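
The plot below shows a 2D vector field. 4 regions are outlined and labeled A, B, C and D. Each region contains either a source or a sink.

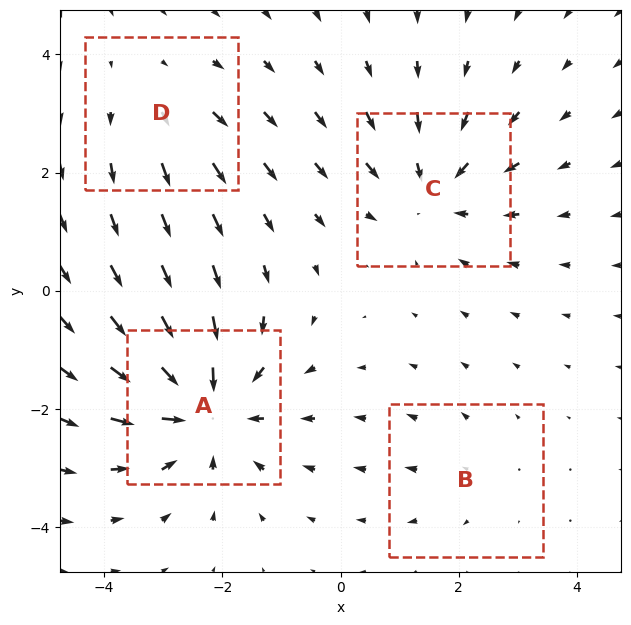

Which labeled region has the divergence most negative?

A

Divergence at each region's feature centre — A: about -7, B: about +2, C: about -5, D: about +3. Region A is most negative.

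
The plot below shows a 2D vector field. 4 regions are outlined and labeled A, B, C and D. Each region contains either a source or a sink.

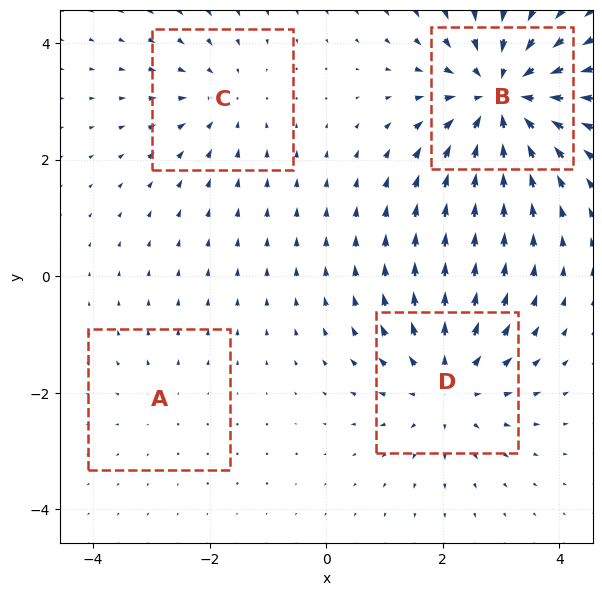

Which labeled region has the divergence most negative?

Divergence at each region's feature centre — A: about +2, B: about -7, C: about -3, D: about +5. Region B is most negative.

B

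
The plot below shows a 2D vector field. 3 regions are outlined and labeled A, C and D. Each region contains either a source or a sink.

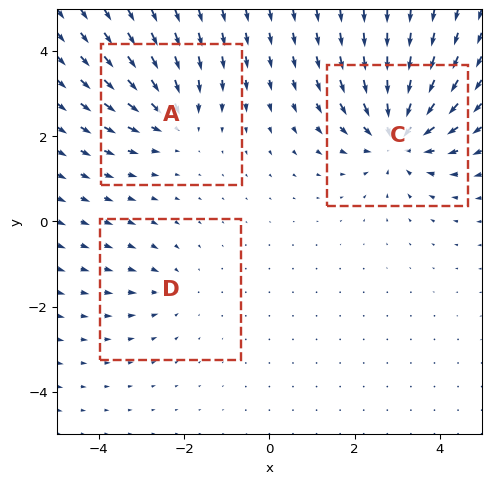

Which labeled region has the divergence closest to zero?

Divergence at each region's feature centre — A: about -3, C: about -5, D: about -2. Region D is closest to zero.

D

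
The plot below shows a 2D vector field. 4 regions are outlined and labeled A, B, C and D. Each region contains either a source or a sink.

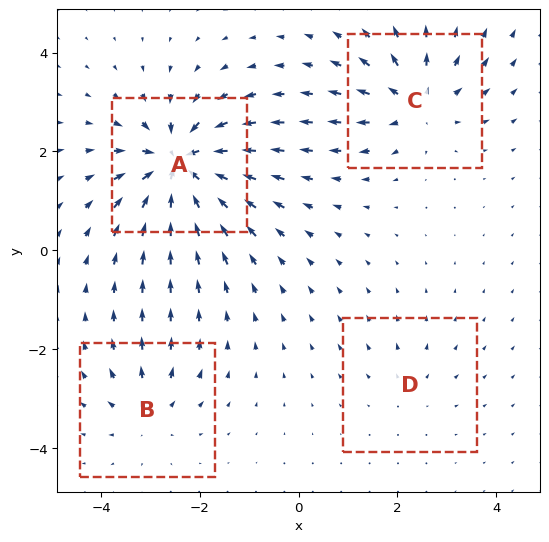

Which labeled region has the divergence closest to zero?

Divergence at each region's feature centre — A: about -9, B: about +4, C: about +6, D: about +2. Region D is closest to zero.

D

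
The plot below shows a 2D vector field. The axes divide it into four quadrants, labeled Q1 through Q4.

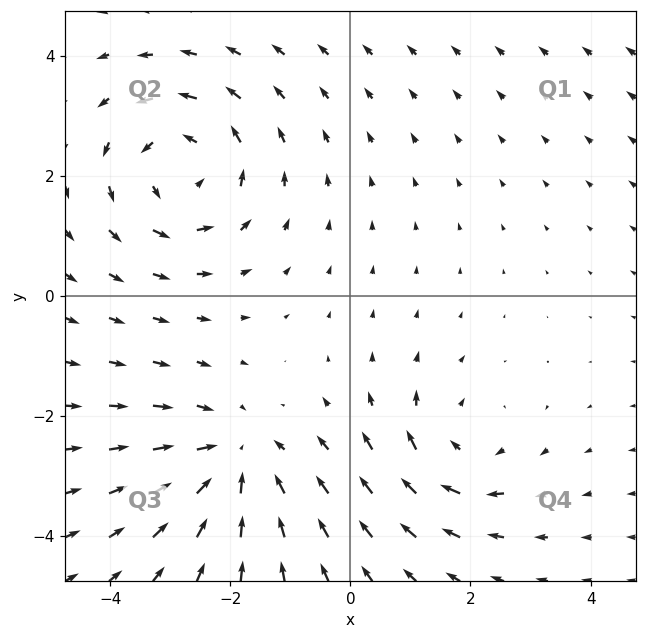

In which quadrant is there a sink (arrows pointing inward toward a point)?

The sink sits at approximately (-1.9, -2.7), which lies in quadrant Q3. The divergence there is about -4, negative as expected for a sink.

Q3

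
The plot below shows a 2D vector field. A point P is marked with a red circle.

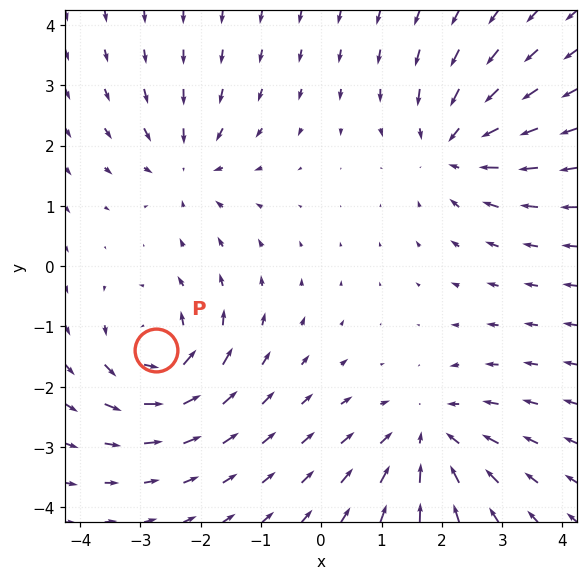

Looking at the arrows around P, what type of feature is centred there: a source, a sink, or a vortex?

vortex

At P (-2.7, -1.4) the arrows circulate counterclockwise. Divergence ≈0, curl about +5 — near-zero divergence with nonzero curl is a vortex.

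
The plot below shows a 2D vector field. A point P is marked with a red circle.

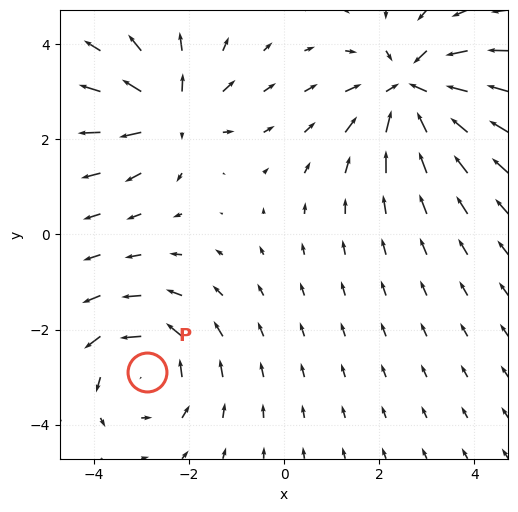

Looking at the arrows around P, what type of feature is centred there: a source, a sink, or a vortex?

At P (-2.9, -2.9) the arrows circulate counterclockwise. Divergence ≈0, curl about +3 — near-zero divergence with nonzero curl is a vortex.

vortex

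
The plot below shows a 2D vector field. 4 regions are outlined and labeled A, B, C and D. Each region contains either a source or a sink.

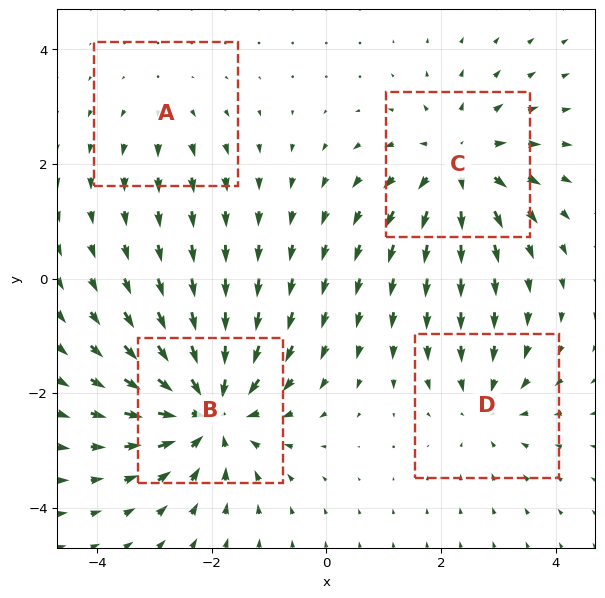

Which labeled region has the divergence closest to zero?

A

Divergence at each region's feature centre — A: about +2, B: about -6, C: about +5, D: about -3. Region A is closest to zero.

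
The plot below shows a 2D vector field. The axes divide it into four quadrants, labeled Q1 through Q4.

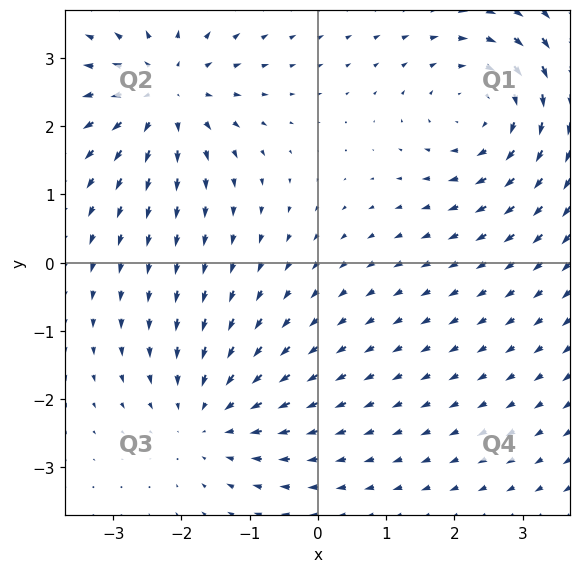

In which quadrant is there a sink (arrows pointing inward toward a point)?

The sink sits at approximately (-1.6, -2.3), which lies in quadrant Q3. The divergence there is about -2, negative as expected for a sink.

Q3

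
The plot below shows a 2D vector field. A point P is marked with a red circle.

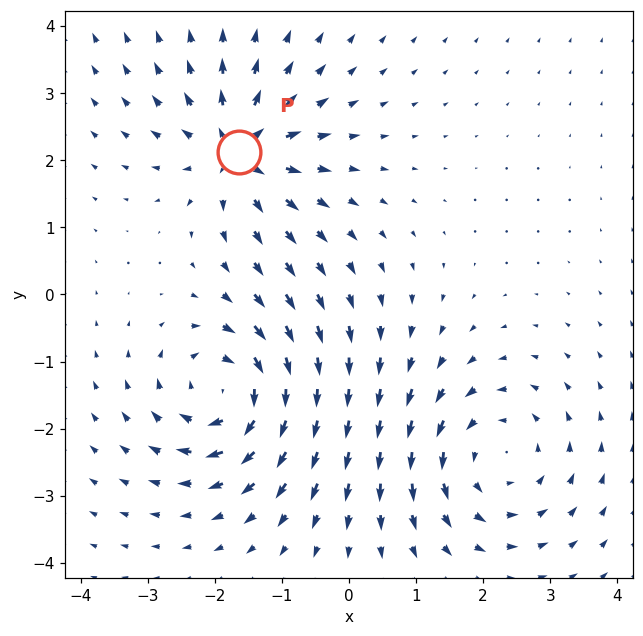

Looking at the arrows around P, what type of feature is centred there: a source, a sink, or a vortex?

At P (-1.6, 2.1) the arrows spread outward. Divergence about +4, curl ≈0 — positive divergence with near-zero curl is a source.

source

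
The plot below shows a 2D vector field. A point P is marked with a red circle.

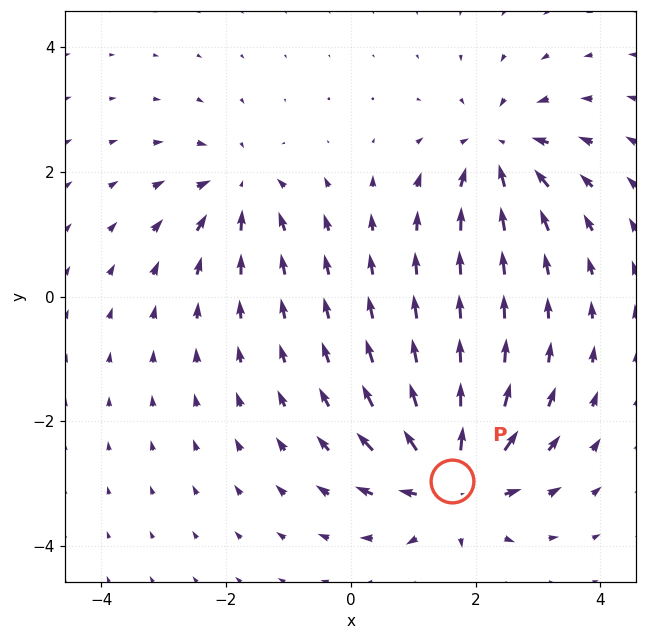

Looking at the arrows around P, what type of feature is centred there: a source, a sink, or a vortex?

source

At P (1.6, -3.0) the arrows spread outward. Divergence about +7, curl ≈0 — positive divergence with near-zero curl is a source.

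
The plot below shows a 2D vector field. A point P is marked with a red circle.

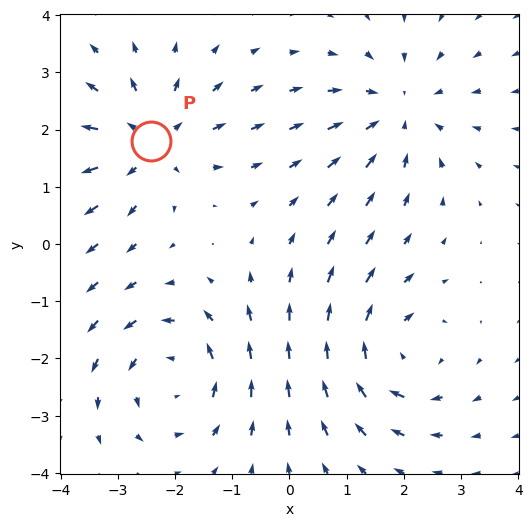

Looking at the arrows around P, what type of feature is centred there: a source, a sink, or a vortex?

source

At P (-2.4, 1.8) the arrows spread outward. Divergence about +4, curl ≈0 — positive divergence with near-zero curl is a source.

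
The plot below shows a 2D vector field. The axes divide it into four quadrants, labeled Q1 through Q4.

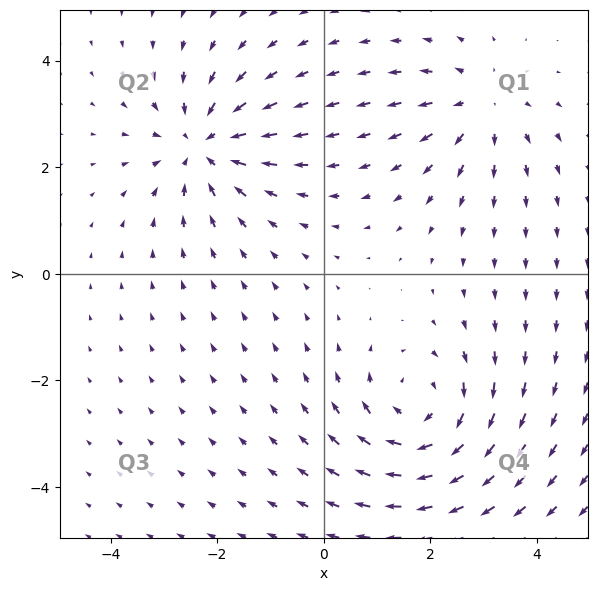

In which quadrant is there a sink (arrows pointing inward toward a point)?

Q2

The sink sits at approximately (-2.2, 2.4), which lies in quadrant Q2. The divergence there is about -4, negative as expected for a sink.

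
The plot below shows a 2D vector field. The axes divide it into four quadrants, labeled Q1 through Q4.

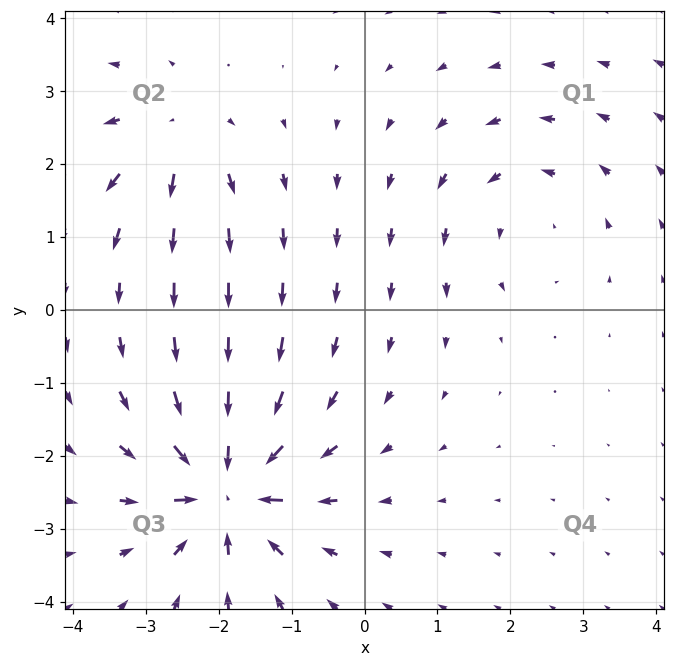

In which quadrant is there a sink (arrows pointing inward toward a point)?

Q3

The sink sits at approximately (-1.9, -2.4), which lies in quadrant Q3. The divergence there is about -7, negative as expected for a sink.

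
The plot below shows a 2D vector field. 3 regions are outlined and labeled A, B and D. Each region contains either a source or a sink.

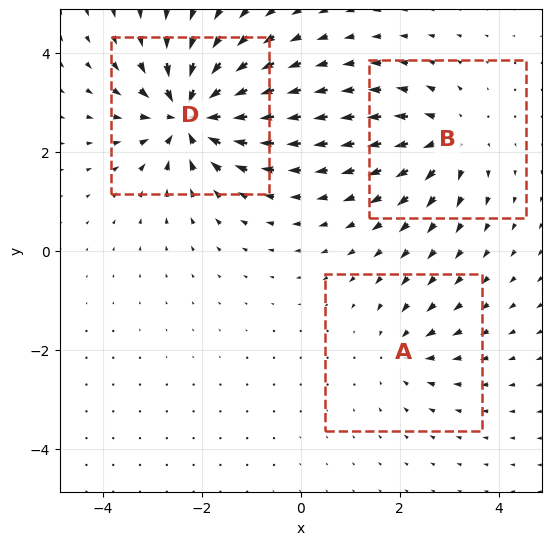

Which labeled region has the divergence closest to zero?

A

Divergence at each region's feature centre — A: about -3, B: about +4, D: about -7. Region A is closest to zero.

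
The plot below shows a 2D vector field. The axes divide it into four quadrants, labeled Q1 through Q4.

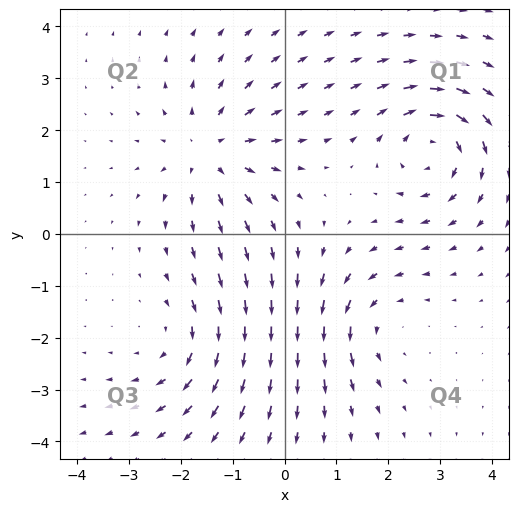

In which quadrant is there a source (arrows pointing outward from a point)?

The source sits at approximately (-1.5, 1.6), which lies in quadrant Q2. The divergence there is about +4, positive as expected for a source.

Q2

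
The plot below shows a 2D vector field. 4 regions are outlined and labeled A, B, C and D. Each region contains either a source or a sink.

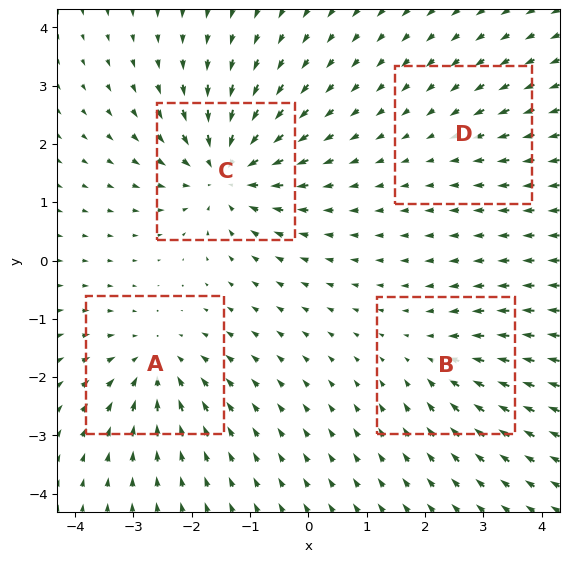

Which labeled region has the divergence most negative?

Divergence at each region's feature centre — A: about -5, B: about -4, C: about -7, D: about -2. Region C is most negative.

C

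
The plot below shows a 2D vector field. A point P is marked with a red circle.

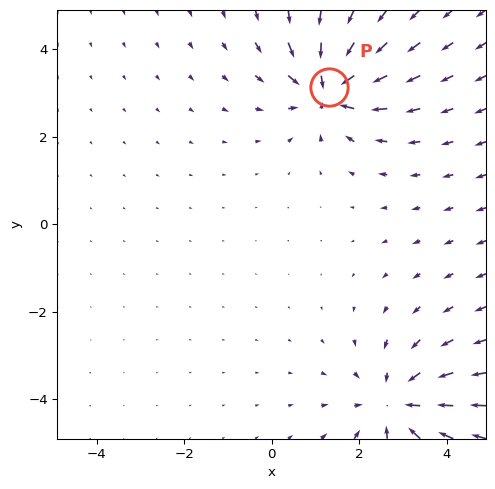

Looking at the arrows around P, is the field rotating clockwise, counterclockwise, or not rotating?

not rotating

Near P at (1.3, 3.1) the arrows show no circulation. The curl there is ≈0.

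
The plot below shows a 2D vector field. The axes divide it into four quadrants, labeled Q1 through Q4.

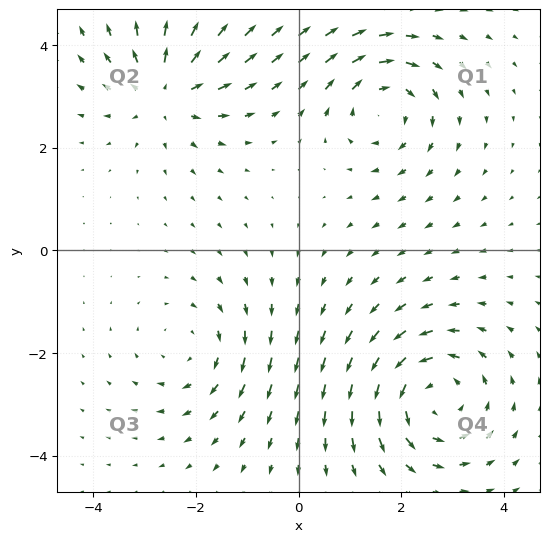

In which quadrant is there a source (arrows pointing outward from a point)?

The source sits at approximately (-2.6, 3.1), which lies in quadrant Q2. The divergence there is about +4, positive as expected for a source.

Q2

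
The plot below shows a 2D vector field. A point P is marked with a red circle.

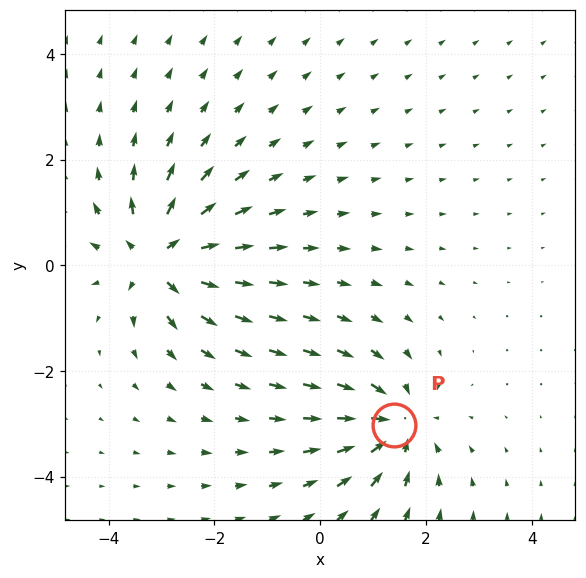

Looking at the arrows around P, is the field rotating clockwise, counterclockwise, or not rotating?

not rotating

Near P at (1.4, -3.0) the arrows show no circulation. The curl there is ≈0.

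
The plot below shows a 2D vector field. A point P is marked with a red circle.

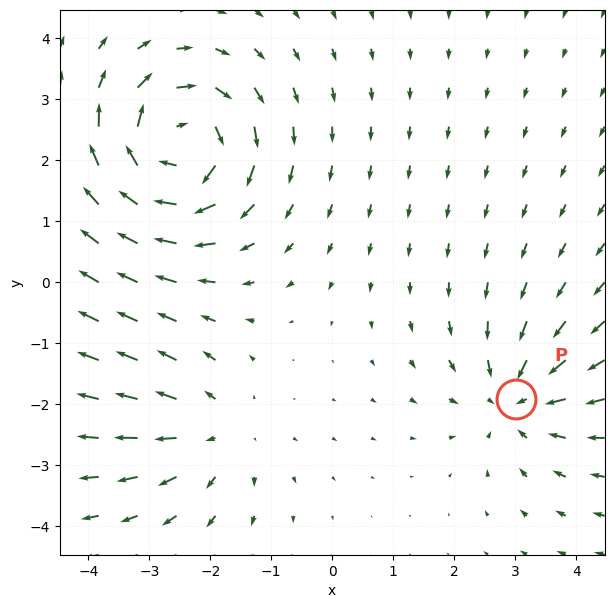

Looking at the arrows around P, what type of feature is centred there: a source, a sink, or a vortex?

sink

At P (3.0, -1.9) the arrows converge inward. Divergence about -3, curl ≈0 — negative divergence with near-zero curl is a sink.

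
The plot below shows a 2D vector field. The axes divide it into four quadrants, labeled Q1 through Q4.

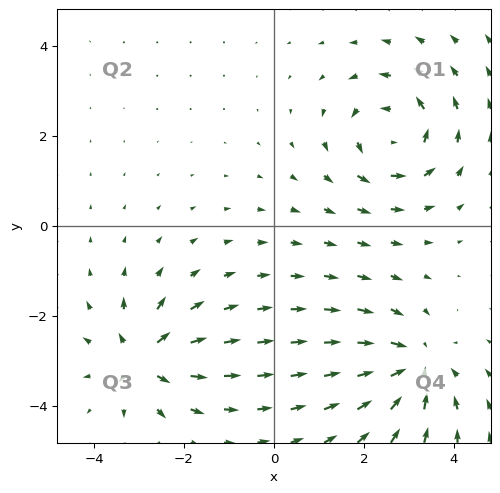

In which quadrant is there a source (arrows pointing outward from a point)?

Q3

The source sits at approximately (-2.9, -3.0), which lies in quadrant Q3. The divergence there is about +5, positive as expected for a source.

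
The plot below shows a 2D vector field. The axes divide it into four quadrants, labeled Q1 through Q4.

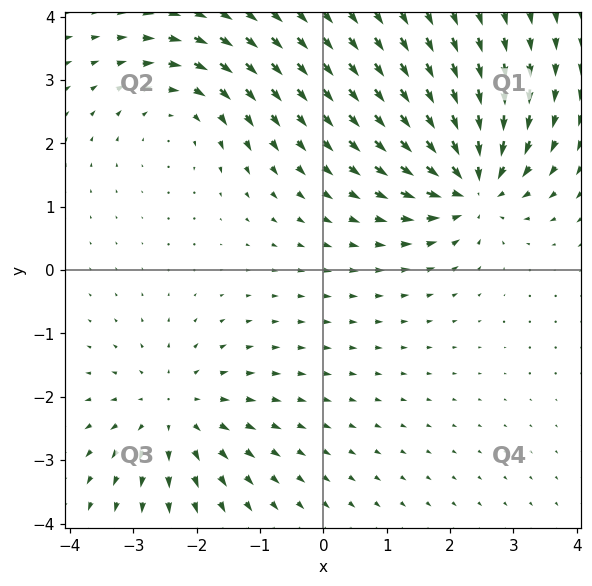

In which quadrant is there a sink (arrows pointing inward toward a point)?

The sink sits at approximately (2.3, 1.3), which lies in quadrant Q1. The divergence there is about -6, negative as expected for a sink.

Q1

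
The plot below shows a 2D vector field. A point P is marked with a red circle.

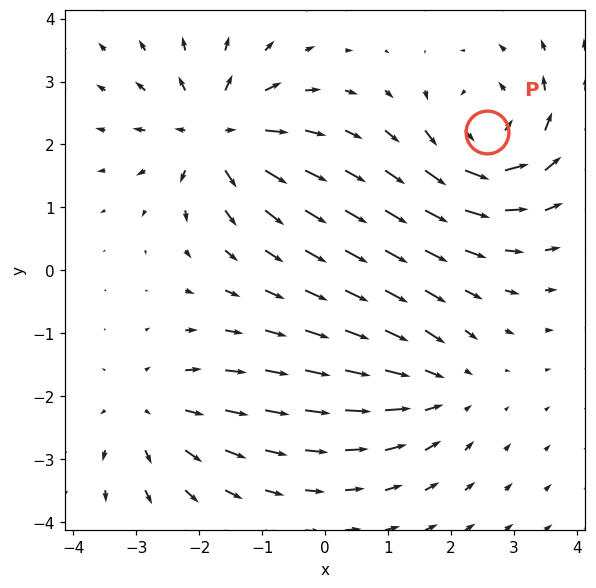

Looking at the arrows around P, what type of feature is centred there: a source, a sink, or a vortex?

At P (2.6, 2.2) the arrows circulate counterclockwise. Divergence ≈0, curl about +7 — near-zero divergence with nonzero curl is a vortex.

vortex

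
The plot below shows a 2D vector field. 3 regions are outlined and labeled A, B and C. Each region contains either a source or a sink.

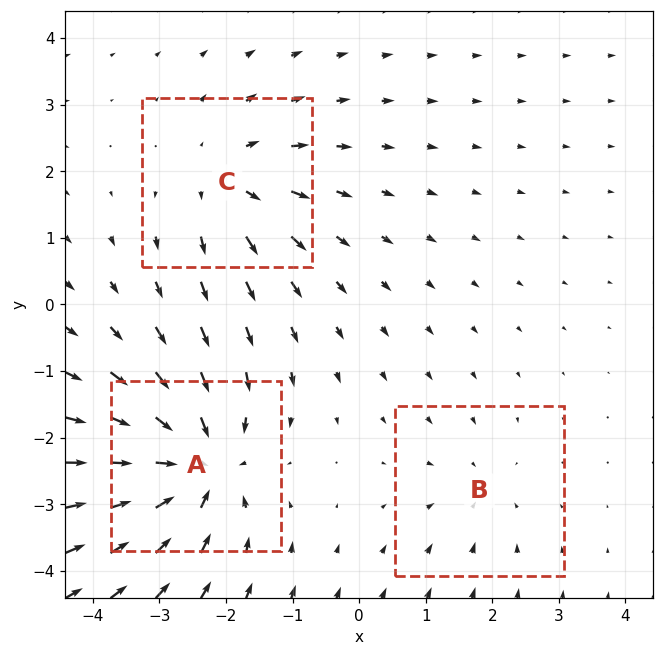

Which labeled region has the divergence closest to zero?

Divergence at each region's feature centre — A: about -6, B: about -2, C: about +4. Region B is closest to zero.

B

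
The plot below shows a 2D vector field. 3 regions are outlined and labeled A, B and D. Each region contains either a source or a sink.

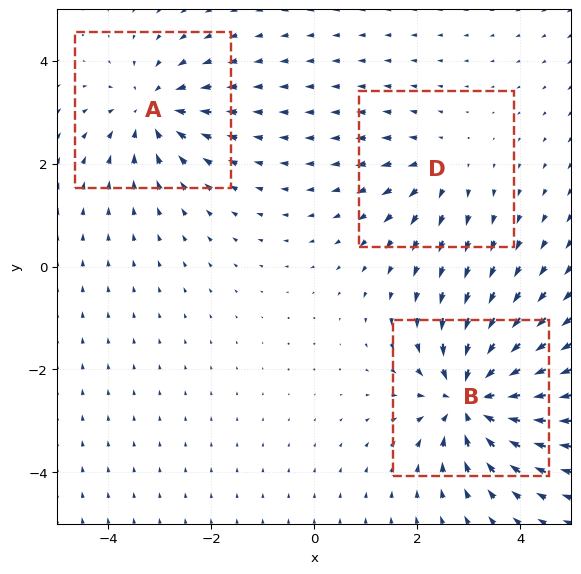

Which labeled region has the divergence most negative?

Divergence at each region's feature centre — A: about -3, B: about -5, D: about +2. Region B is most negative.

B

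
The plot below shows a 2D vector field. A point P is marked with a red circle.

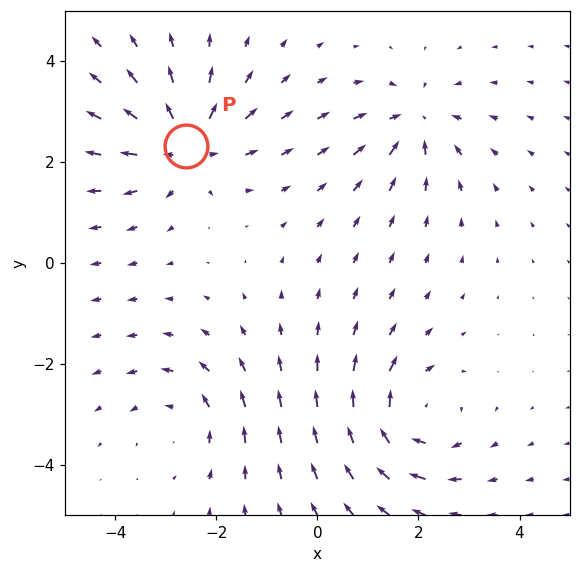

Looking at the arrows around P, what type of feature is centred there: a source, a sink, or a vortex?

source

At P (-2.6, 2.3) the arrows spread outward. Divergence about +5, curl ≈0 — positive divergence with near-zero curl is a source.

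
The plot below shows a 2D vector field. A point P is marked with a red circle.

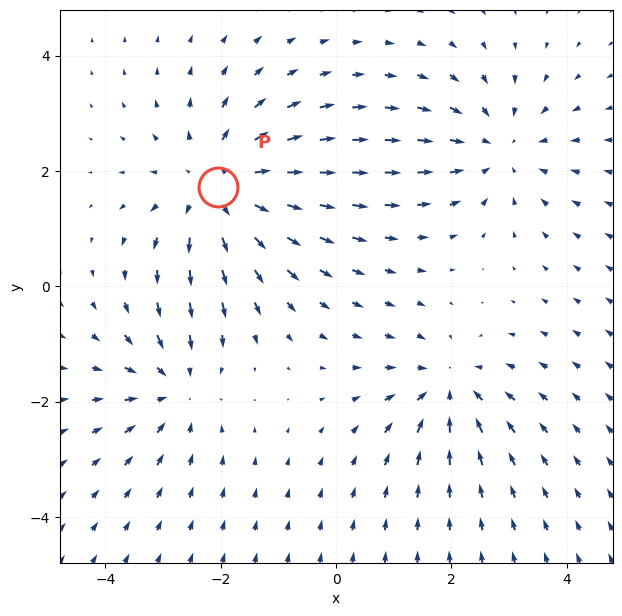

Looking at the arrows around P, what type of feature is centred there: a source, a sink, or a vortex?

At P (-2.0, 1.7) the arrows spread outward. Divergence about +4, curl ≈0 — positive divergence with near-zero curl is a source.

source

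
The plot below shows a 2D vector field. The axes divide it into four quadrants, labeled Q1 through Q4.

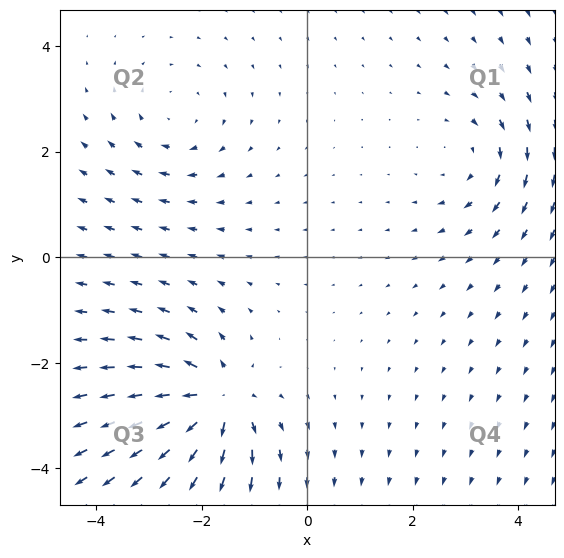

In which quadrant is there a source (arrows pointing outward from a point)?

The source sits at approximately (-1.7, -2.7), which lies in quadrant Q3. The divergence there is about +6, positive as expected for a source.

Q3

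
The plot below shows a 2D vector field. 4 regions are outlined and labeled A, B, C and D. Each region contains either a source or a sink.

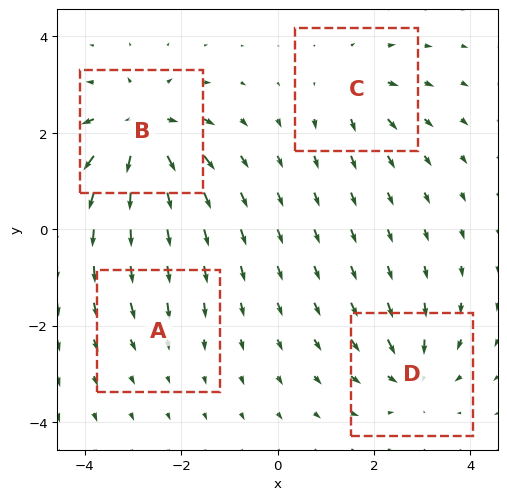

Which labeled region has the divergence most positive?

B

Divergence at each region's feature centre — A: about -2, B: about +9, C: about +4, D: about -6. Region B is most positive.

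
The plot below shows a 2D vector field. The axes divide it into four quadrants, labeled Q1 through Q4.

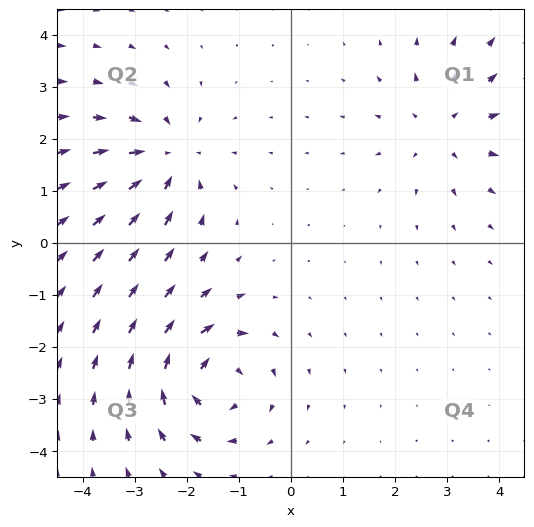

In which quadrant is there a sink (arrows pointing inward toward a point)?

Q2

The sink sits at approximately (-2.4, 1.6), which lies in quadrant Q2. The divergence there is about -5, negative as expected for a sink.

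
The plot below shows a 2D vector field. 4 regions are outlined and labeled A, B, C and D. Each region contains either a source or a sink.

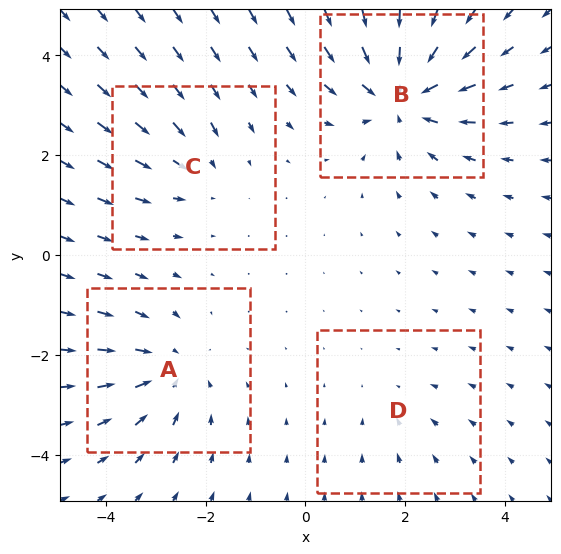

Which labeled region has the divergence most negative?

Divergence at each region's feature centre — A: about -4, B: about -7, C: about -3, D: about -2. Region B is most negative.

B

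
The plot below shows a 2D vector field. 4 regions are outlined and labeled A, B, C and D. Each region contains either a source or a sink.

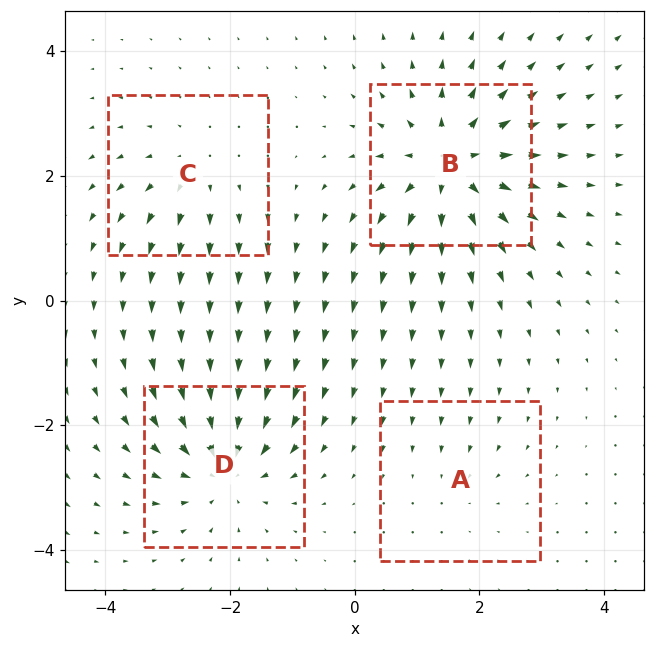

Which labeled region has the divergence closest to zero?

A

Divergence at each region's feature centre — A: about -2, B: about +7, C: about +4, D: about -6. Region A is closest to zero.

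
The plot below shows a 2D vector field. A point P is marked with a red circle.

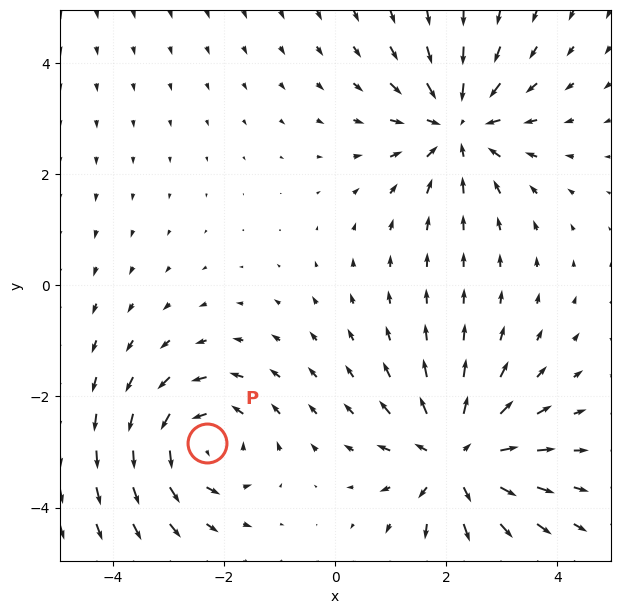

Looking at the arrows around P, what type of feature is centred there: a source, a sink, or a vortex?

vortex

At P (-2.3, -2.8) the arrows circulate counterclockwise. Divergence ≈0, curl about +4 — near-zero divergence with nonzero curl is a vortex.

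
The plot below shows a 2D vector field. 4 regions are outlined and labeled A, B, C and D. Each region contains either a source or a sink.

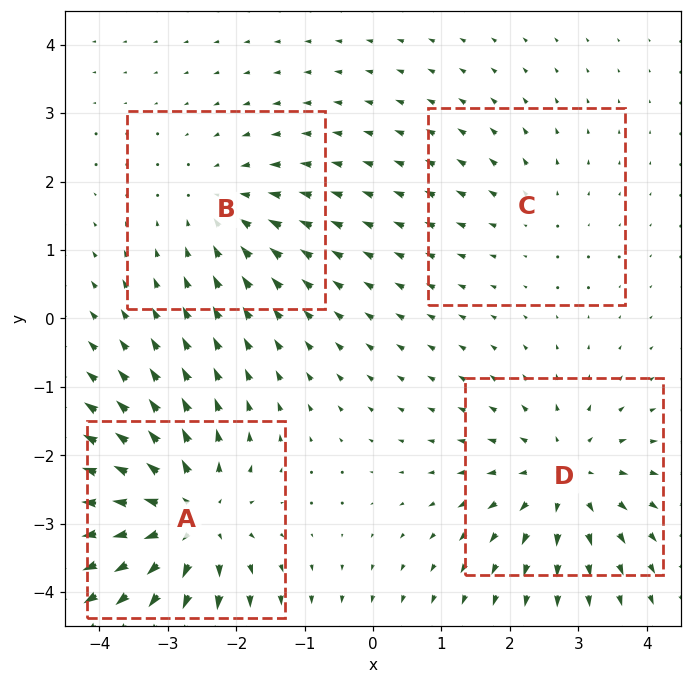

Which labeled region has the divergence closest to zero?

Divergence at each region's feature centre — A: about +7, B: about -3, C: about +2, D: about +5. Region C is closest to zero.

C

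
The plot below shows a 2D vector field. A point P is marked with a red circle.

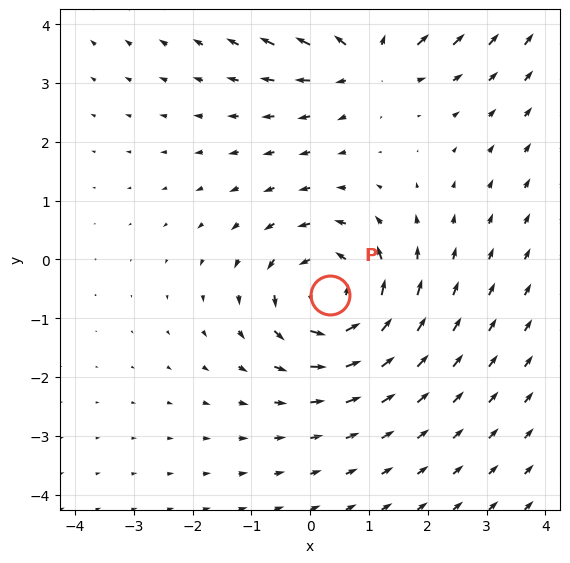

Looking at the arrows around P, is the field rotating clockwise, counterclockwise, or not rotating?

Near P at (0.3, -0.6) the arrows circulate counterclockwise. The curl (z-component) there is about +5; positive curl means counterclockwise rotation.

counterclockwise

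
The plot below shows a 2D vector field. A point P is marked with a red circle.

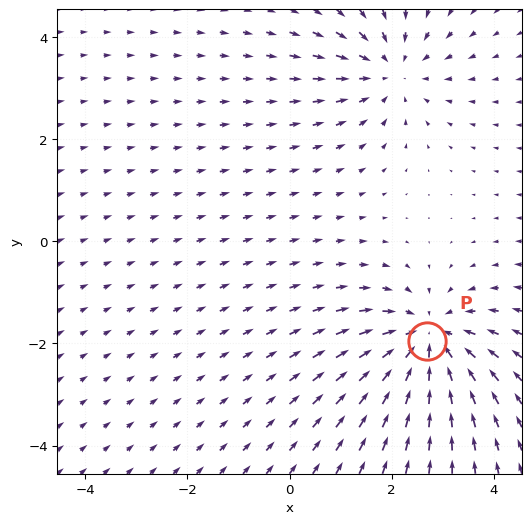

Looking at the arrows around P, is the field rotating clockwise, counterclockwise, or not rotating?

not rotating

Near P at (2.7, -1.9) the arrows show no circulation. The curl there is ≈0.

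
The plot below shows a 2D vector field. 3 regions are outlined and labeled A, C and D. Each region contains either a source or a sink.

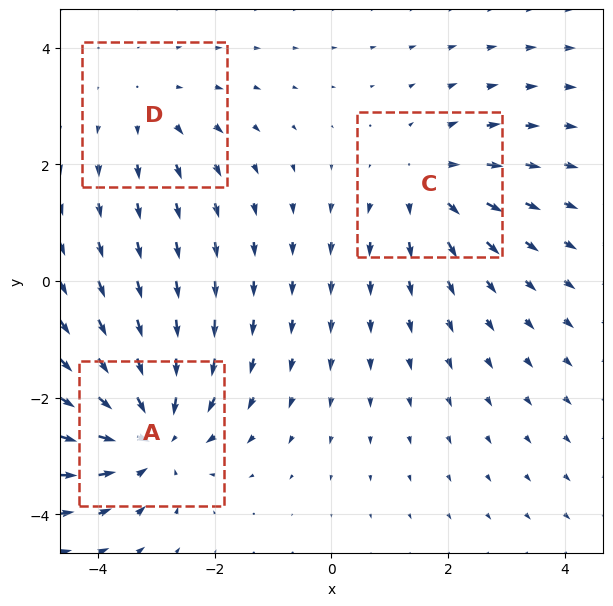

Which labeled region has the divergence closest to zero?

D

Divergence at each region's feature centre — A: about -4, C: about +3, D: about +2. Region D is closest to zero.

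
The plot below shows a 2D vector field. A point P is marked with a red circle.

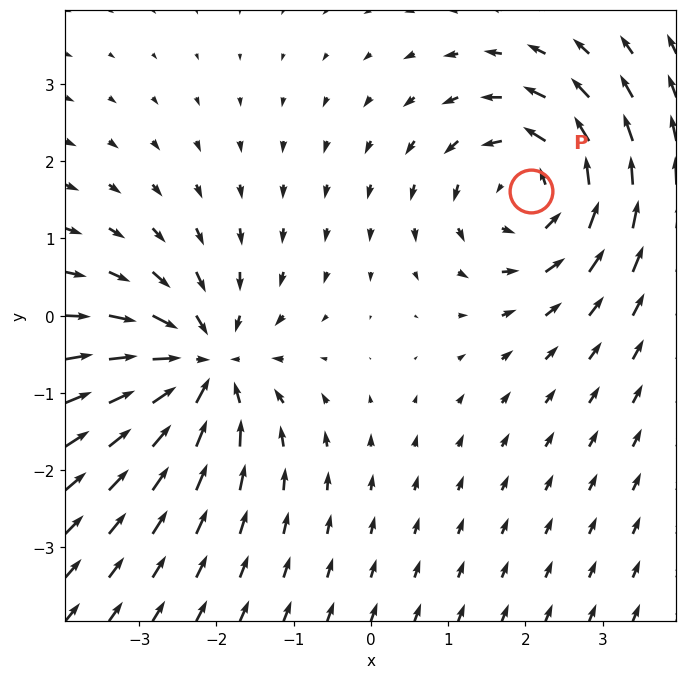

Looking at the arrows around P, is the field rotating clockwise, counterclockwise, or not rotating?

Near P at (2.1, 1.6) the arrows circulate counterclockwise. The curl (z-component) there is about +4; positive curl means counterclockwise rotation.

counterclockwise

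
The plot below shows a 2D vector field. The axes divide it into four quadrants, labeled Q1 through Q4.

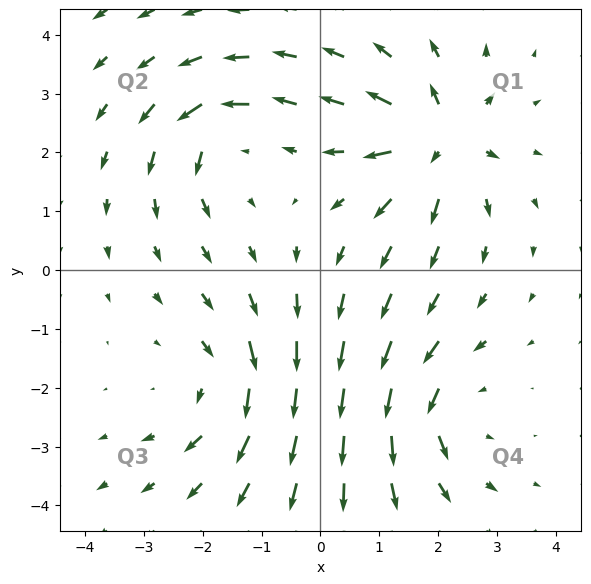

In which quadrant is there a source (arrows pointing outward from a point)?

Q1

The source sits at approximately (2.0, 2.2), which lies in quadrant Q1. The divergence there is about +7, positive as expected for a source.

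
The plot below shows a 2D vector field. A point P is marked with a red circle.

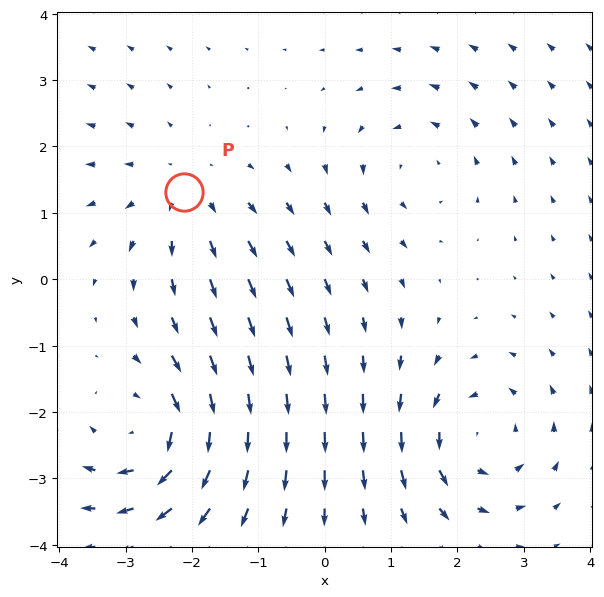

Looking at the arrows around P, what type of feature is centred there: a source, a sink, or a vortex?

source

At P (-2.1, 1.3) the arrows spread outward. Divergence about +3, curl ≈0 — positive divergence with near-zero curl is a source.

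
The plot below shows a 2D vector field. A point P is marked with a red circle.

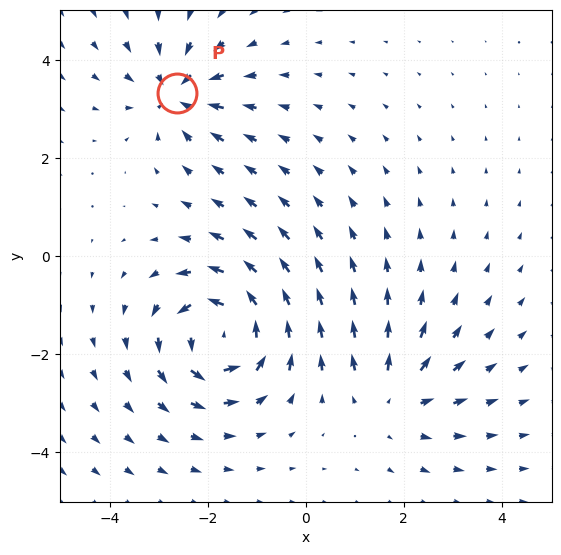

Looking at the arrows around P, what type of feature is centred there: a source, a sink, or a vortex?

sink

At P (-2.6, 3.3) the arrows converge inward. Divergence about -4, curl ≈0 — negative divergence with near-zero curl is a sink.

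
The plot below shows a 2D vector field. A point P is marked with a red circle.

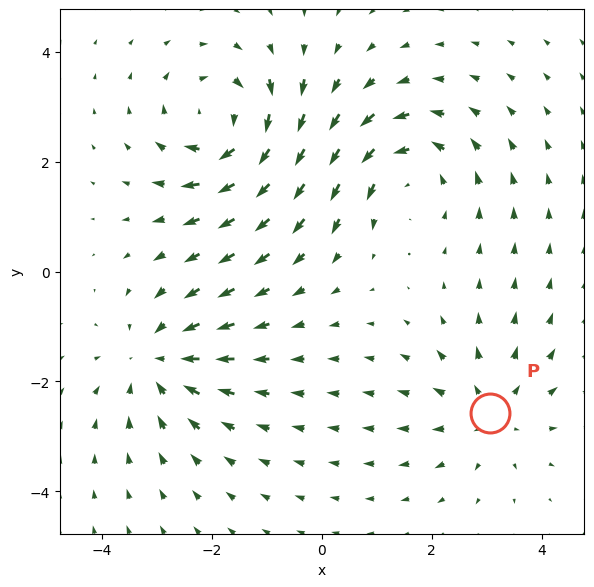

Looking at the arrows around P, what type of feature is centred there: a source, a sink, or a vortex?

source

At P (3.1, -2.6) the arrows spread outward. Divergence about +3, curl ≈0 — positive divergence with near-zero curl is a source.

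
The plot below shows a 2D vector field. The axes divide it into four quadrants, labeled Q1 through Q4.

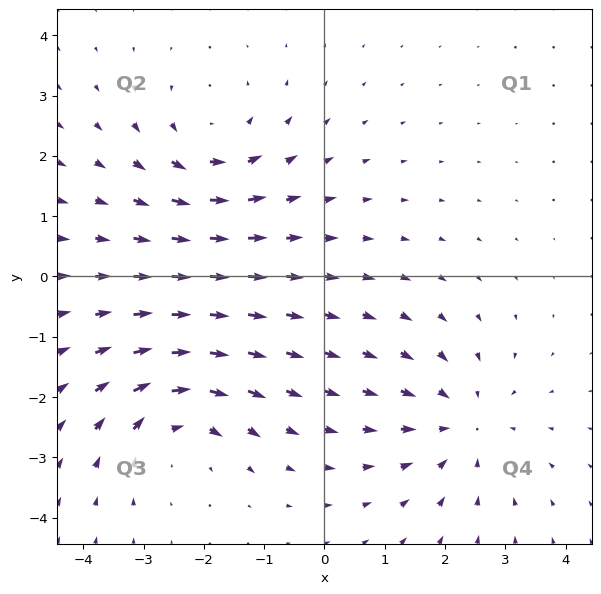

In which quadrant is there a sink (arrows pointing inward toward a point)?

Q4

The sink sits at approximately (2.3, -2.4), which lies in quadrant Q4. The divergence there is about -3, negative as expected for a sink.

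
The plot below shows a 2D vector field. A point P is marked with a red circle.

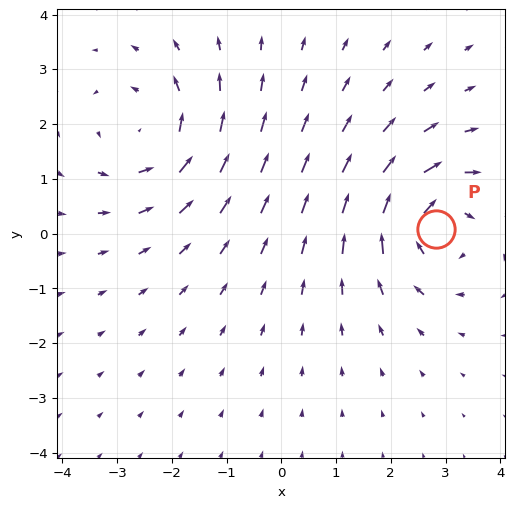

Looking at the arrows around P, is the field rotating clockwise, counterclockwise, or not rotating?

Near P at (2.8, 0.1) the arrows circulate clockwise. The curl (z-component) there is about -6; negative curl means clockwise rotation.

clockwise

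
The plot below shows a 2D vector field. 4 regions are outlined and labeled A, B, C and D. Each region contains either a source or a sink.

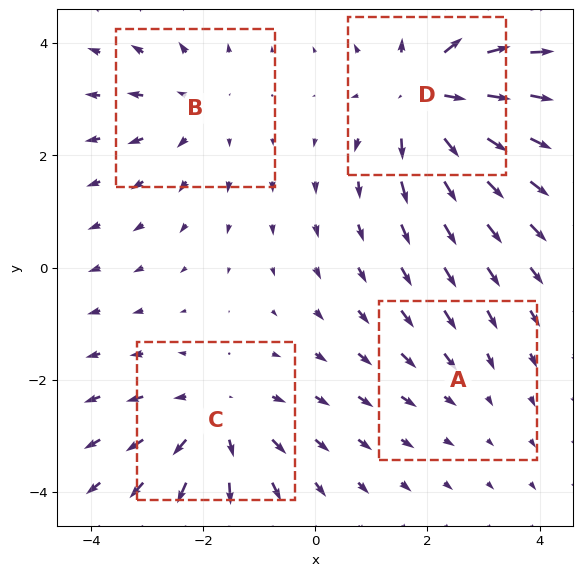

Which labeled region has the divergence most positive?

Divergence at each region's feature centre — A: about -2, B: about +3, C: about +4, D: about +6. Region D is most positive.

D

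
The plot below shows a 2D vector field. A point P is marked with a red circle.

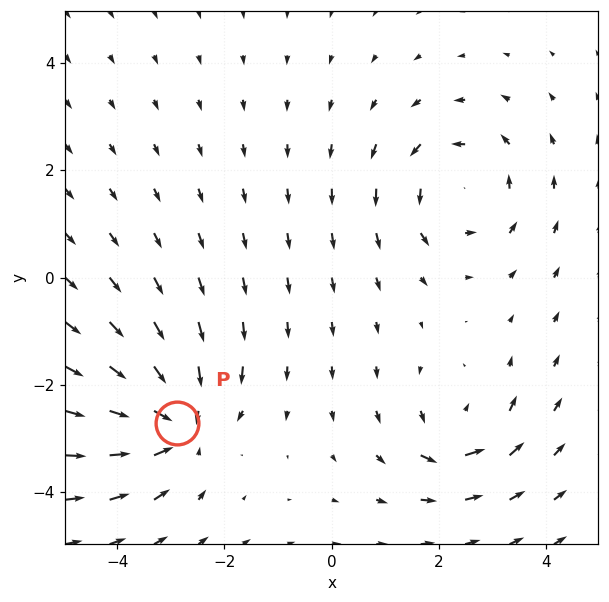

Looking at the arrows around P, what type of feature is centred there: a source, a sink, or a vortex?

At P (-2.9, -2.7) the arrows converge inward. Divergence about -6, curl ≈0 — negative divergence with near-zero curl is a sink.

sink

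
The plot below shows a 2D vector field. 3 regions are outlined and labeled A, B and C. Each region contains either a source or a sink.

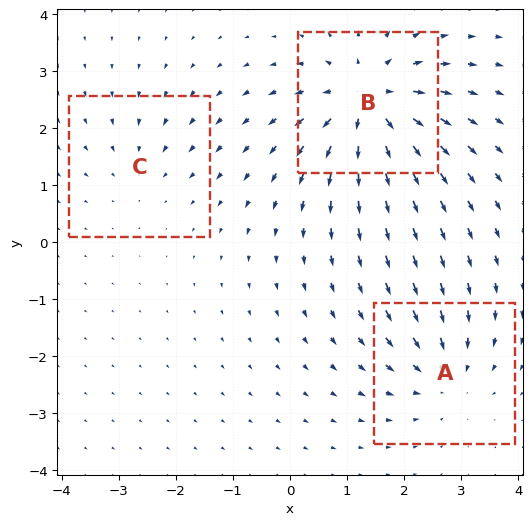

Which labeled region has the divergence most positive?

B

Divergence at each region's feature centre — A: about -4, B: about +6, C: about -2. Region B is most positive.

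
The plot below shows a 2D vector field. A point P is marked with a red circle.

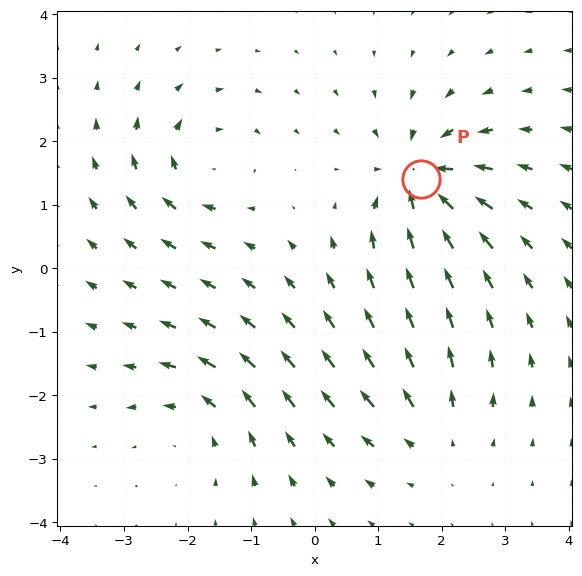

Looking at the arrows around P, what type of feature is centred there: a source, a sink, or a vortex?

sink

At P (1.7, 1.4) the arrows converge inward. Divergence about -6, curl ≈0 — negative divergence with near-zero curl is a sink.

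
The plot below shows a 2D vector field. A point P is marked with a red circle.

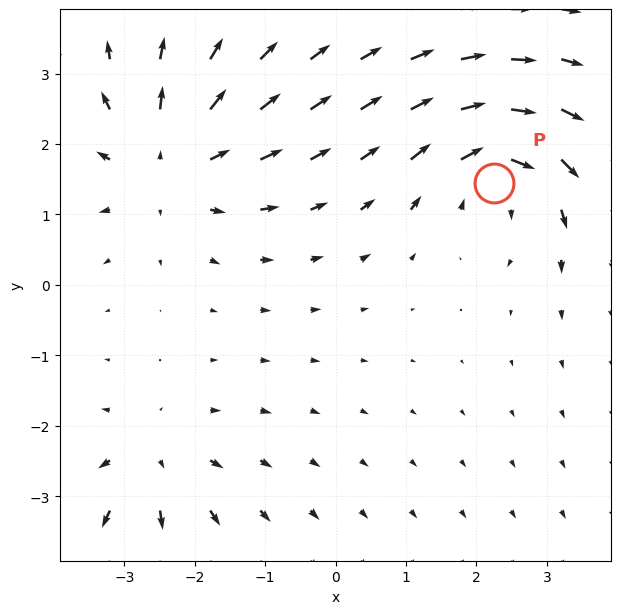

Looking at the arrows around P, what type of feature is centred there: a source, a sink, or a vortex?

vortex

At P (2.3, 1.4) the arrows circulate clockwise. Divergence ≈0, curl about -6 — near-zero divergence with nonzero curl is a vortex.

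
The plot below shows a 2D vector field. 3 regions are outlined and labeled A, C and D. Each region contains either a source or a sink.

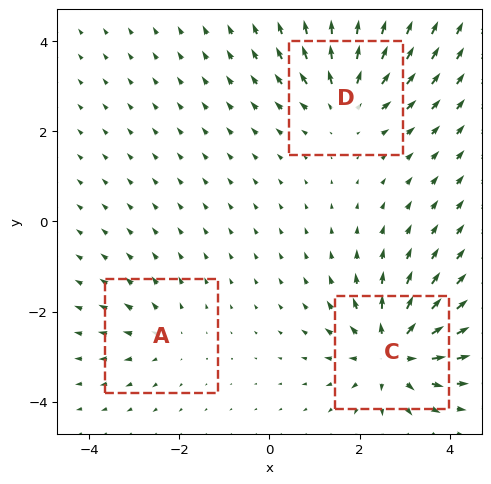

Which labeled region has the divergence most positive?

C

Divergence at each region's feature centre — A: about +2, C: about +5, D: about +4. Region C is most positive.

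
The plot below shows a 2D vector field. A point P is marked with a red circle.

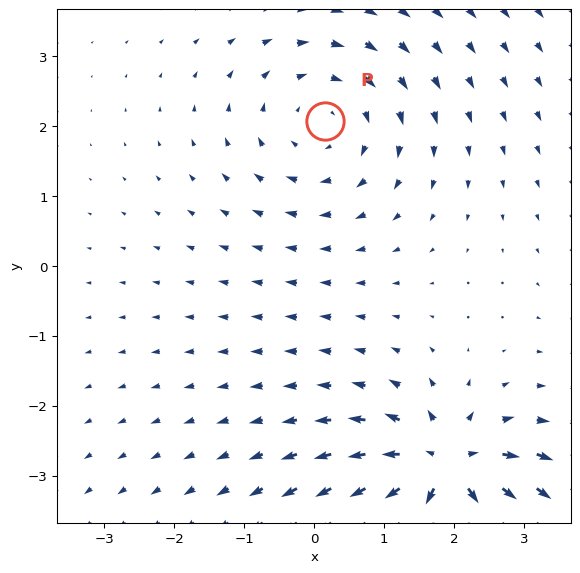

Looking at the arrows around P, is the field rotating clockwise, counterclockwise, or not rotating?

Near P at (0.2, 2.1) the arrows circulate clockwise. The curl (z-component) there is about -3; negative curl means clockwise rotation.

clockwise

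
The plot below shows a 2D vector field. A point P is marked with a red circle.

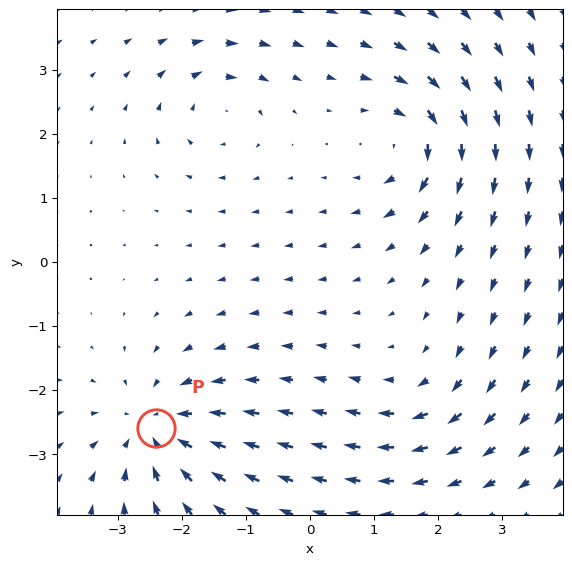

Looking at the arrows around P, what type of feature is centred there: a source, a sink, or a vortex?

sink

At P (-2.4, -2.6) the arrows converge inward. Divergence about -5, curl ≈0 — negative divergence with near-zero curl is a sink.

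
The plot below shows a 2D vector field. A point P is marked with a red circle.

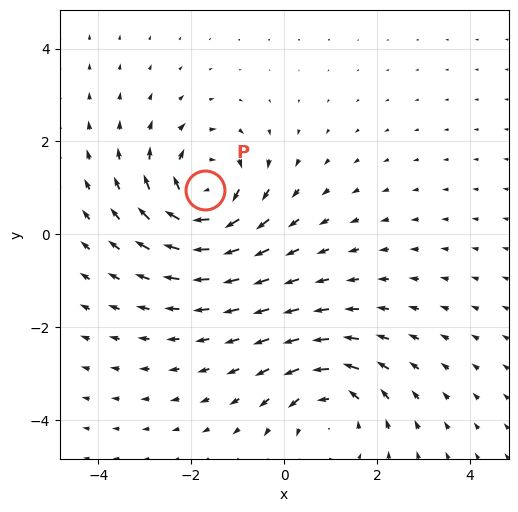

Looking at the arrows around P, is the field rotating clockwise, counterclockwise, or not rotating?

clockwise

Near P at (-1.7, 1.0) the arrows circulate clockwise. The curl (z-component) there is about -4; negative curl means clockwise rotation.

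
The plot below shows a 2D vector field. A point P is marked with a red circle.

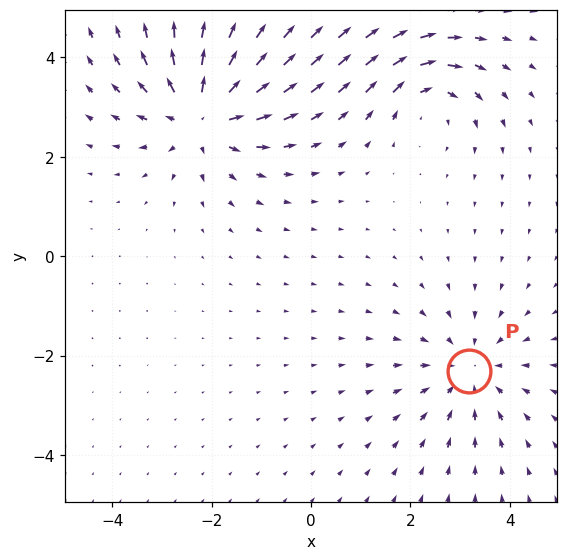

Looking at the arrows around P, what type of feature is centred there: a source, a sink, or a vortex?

At P (3.2, -2.3) the arrows converge inward. Divergence about -3, curl ≈0 — negative divergence with near-zero curl is a sink.

sink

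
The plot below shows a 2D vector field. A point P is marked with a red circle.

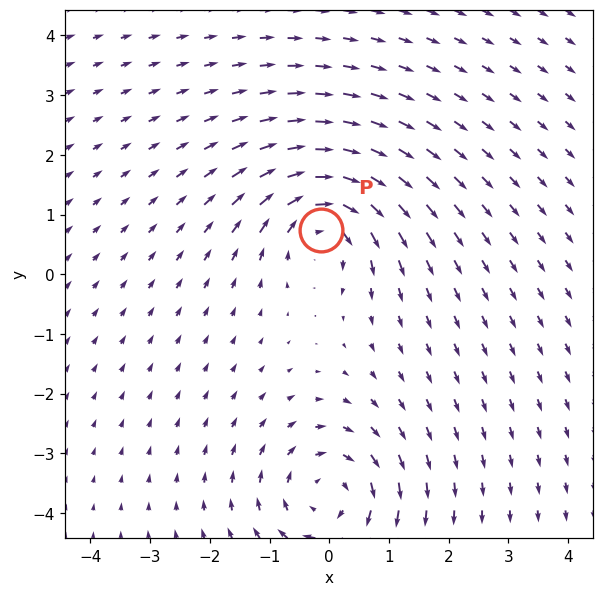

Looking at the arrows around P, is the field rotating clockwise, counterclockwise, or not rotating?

Near P at (-0.1, 0.7) the arrows circulate clockwise. The curl (z-component) there is about -4; negative curl means clockwise rotation.

clockwise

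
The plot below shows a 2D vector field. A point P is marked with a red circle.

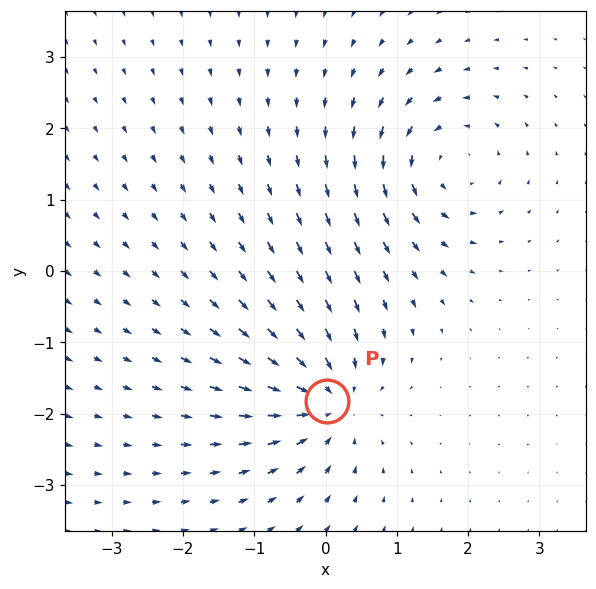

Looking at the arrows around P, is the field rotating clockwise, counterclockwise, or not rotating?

Near P at (0.0, -1.8) the arrows show no circulation. The curl there is ≈0.

not rotating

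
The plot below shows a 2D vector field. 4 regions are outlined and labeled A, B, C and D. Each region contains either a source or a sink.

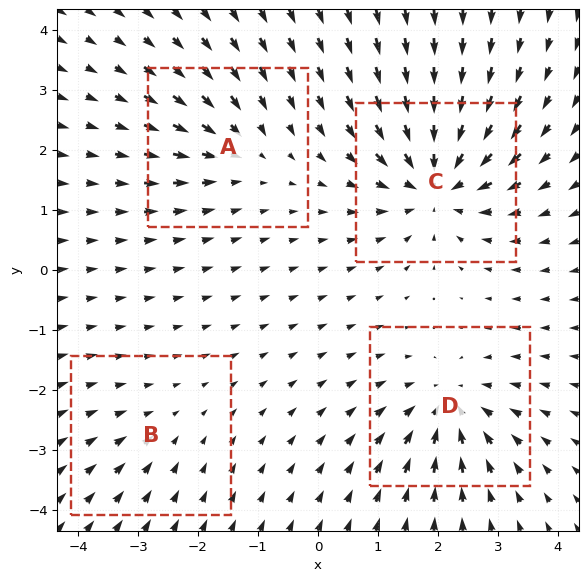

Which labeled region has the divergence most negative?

C

Divergence at each region's feature centre — A: about -4, B: about -2, C: about -7, D: about -5. Region C is most negative.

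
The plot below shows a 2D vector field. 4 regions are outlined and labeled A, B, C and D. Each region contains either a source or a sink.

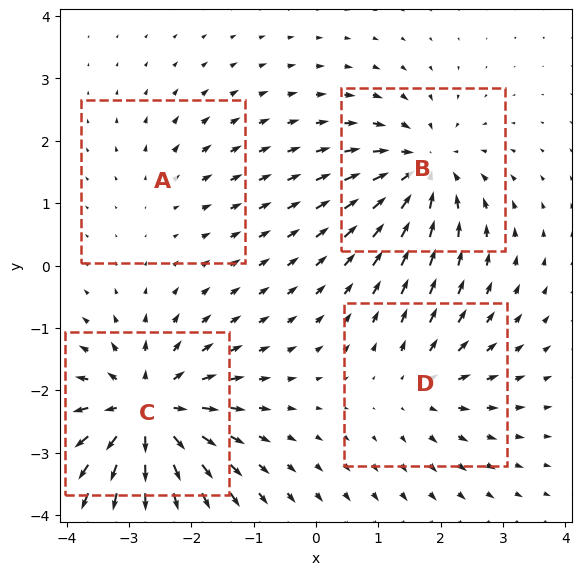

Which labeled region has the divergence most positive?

Divergence at each region's feature centre — A: about +2, B: about -6, C: about +8, D: about +4. Region C is most positive.

C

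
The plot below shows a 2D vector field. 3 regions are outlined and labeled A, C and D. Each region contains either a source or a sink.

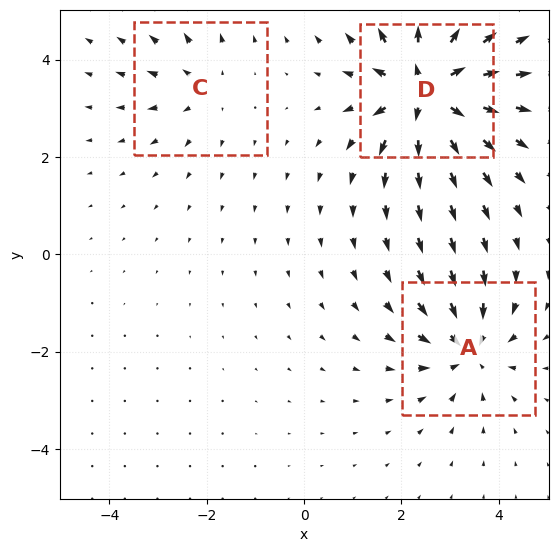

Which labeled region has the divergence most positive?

Divergence at each region's feature centre — A: about -4, C: about +2, D: about +6. Region D is most positive.

D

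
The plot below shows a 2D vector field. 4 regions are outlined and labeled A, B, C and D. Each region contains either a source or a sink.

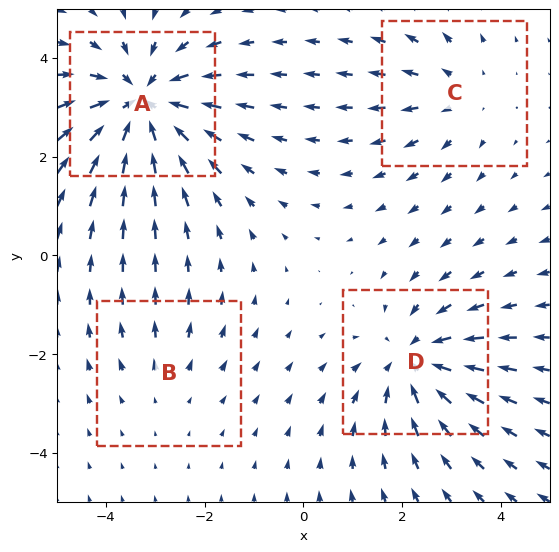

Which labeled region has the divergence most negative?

A

Divergence at each region's feature centre — A: about -6, B: about +2, C: about +3, D: about -4. Region A is most negative.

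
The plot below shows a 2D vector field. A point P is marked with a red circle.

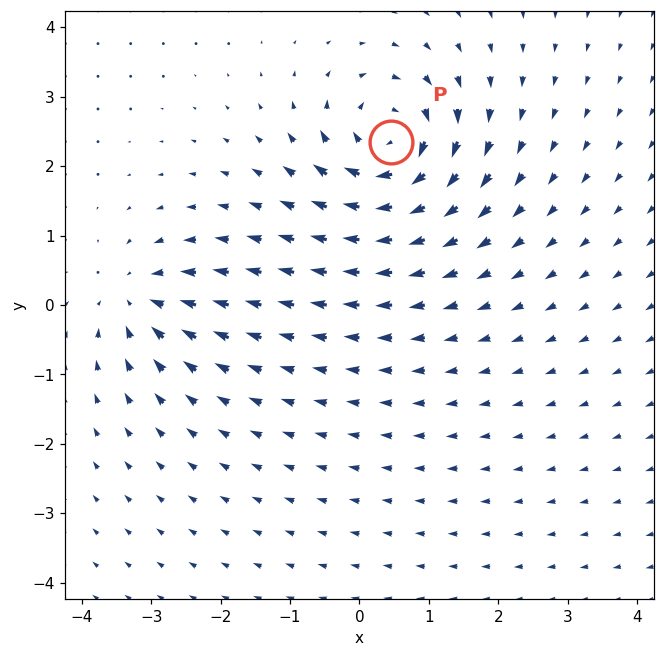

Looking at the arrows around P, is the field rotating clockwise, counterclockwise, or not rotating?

Near P at (0.5, 2.4) the arrows circulate clockwise. The curl (z-component) there is about -6; negative curl means clockwise rotation.

clockwise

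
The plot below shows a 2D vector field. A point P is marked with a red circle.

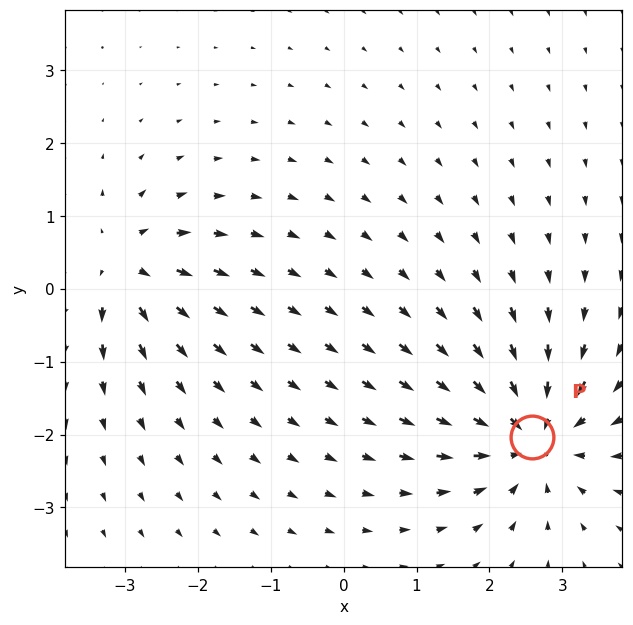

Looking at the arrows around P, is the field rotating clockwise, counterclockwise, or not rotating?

Near P at (2.6, -2.0) the arrows show no circulation. The curl there is ≈0.

not rotating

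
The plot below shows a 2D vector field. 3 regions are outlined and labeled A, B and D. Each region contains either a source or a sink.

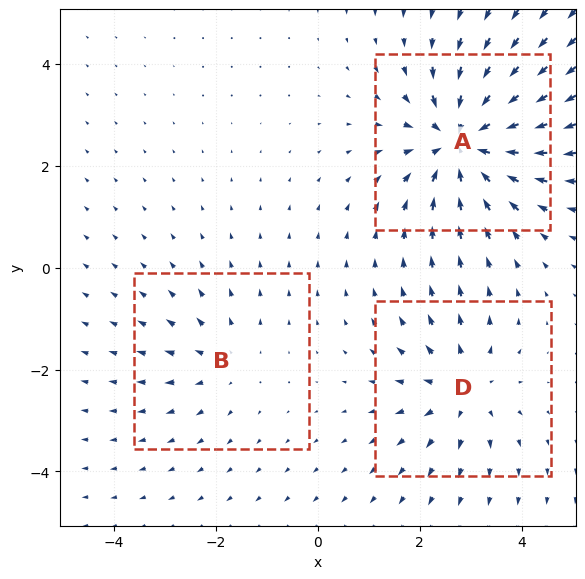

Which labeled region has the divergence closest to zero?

B

Divergence at each region's feature centre — A: about -5, B: about +2, D: about +3. Region B is closest to zero.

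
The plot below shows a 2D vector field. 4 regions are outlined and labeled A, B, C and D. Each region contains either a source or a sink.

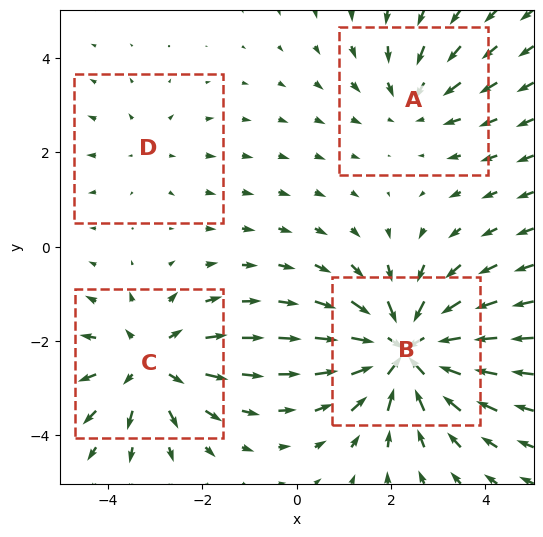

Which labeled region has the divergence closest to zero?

D

Divergence at each region's feature centre — A: about -3, B: about -6, C: about +4, D: about +2. Region D is closest to zero.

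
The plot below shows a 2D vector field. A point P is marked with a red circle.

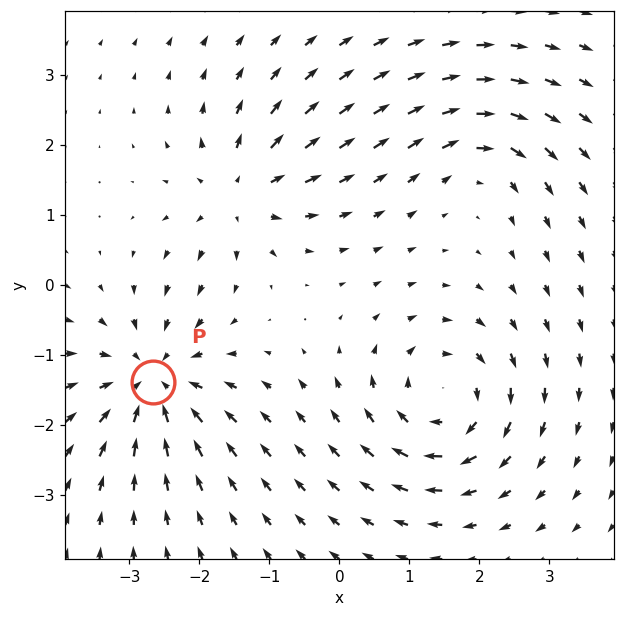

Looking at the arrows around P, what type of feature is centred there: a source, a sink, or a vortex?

At P (-2.7, -1.4) the arrows converge inward. Divergence about -6, curl ≈0 — negative divergence with near-zero curl is a sink.

sink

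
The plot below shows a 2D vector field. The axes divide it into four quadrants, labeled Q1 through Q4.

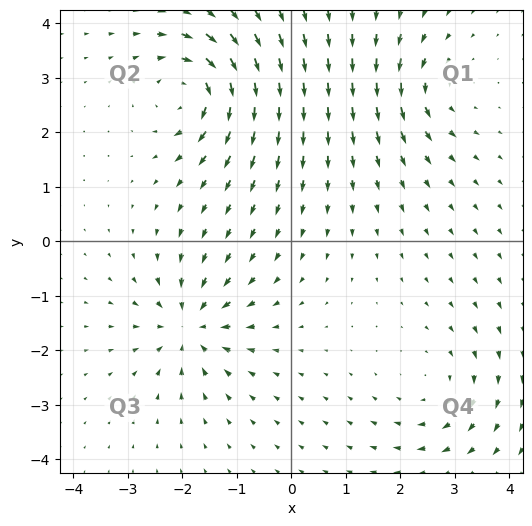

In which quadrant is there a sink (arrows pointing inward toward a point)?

The sink sits at approximately (-1.9, -1.5), which lies in quadrant Q3. The divergence there is about -5, negative as expected for a sink.

Q3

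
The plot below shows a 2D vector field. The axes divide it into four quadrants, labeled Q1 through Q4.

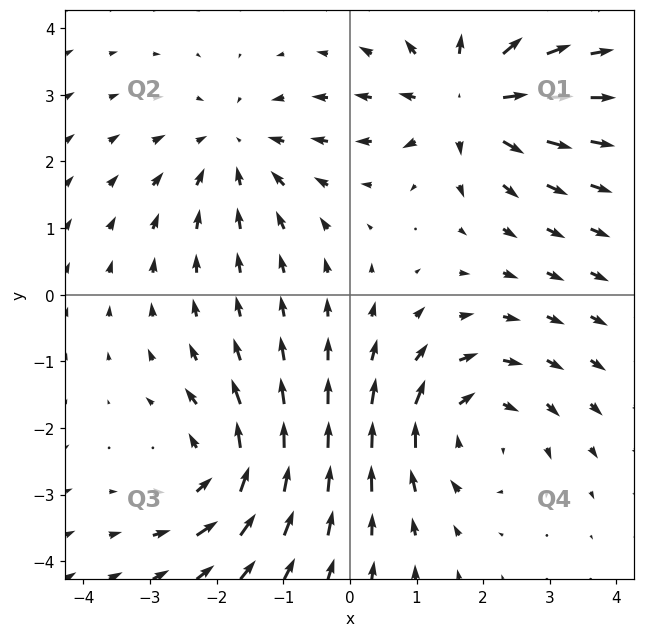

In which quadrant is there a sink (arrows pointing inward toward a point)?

Q2

The sink sits at approximately (-1.7, 2.2), which lies in quadrant Q2. The divergence there is about -2, negative as expected for a sink.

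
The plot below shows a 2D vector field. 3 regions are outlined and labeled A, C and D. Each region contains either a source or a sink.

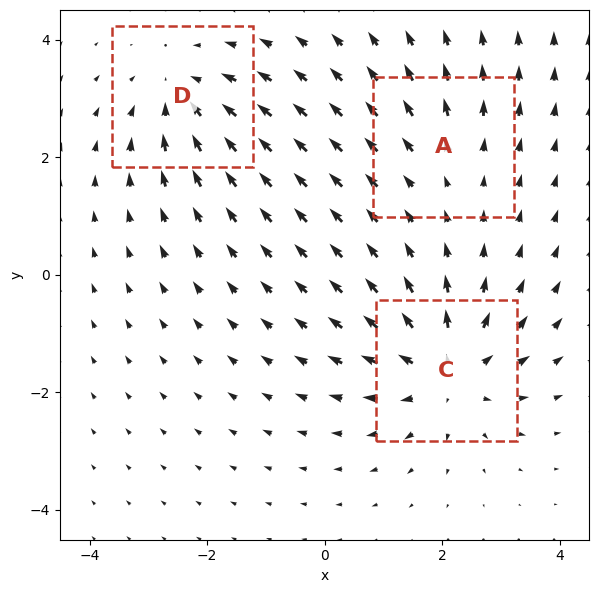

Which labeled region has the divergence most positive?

Divergence at each region's feature centre — A: about +2, C: about +4, D: about -3. Region C is most positive.

C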